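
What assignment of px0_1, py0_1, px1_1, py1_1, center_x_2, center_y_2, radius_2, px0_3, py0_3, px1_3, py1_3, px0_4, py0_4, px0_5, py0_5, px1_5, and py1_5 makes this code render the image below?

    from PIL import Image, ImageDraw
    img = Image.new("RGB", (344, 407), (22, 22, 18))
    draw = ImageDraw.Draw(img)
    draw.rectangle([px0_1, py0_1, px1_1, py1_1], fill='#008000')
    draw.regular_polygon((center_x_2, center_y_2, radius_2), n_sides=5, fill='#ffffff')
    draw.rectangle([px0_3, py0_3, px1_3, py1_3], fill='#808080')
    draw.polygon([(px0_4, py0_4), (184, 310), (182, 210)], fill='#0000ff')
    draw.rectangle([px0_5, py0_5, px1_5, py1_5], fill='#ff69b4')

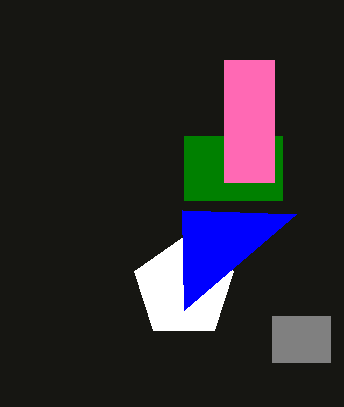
px0_1 = 184; py0_1 = 136; px1_1 = 282; py1_1 = 200; center_x_2 = 184; center_y_2 = 288; radius_2 = 52; px0_3 = 272; py0_3 = 316; px1_3 = 330; py1_3 = 362; px0_4 = 296; py0_4 = 214; px0_5 = 224; py0_5 = 60; px1_5 = 274; py1_5 = 182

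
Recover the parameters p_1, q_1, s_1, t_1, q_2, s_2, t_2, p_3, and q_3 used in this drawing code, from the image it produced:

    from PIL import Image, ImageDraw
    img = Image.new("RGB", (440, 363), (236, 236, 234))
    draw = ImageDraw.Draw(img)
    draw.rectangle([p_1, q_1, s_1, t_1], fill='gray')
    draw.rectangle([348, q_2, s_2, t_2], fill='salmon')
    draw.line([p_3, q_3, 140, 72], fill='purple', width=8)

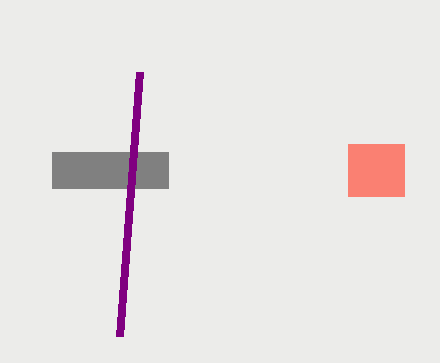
p_1 = 52; q_1 = 152; s_1 = 168; t_1 = 188; q_2 = 144; s_2 = 404; t_2 = 196; p_3 = 120; q_3 = 336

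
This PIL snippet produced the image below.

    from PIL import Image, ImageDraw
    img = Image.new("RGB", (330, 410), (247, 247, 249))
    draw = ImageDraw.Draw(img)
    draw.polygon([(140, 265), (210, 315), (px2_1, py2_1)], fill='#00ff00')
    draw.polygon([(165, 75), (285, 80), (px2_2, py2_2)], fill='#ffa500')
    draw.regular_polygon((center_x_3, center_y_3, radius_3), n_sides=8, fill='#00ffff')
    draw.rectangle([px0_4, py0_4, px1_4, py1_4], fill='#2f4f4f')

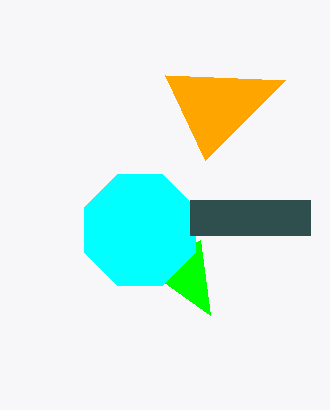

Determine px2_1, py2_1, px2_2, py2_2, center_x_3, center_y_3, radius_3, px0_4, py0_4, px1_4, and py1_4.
px2_1 = 200
py2_1 = 240
px2_2 = 205
py2_2 = 160
center_x_3 = 140
center_y_3 = 230
radius_3 = 60
px0_4 = 190
py0_4 = 200
px1_4 = 310
py1_4 = 235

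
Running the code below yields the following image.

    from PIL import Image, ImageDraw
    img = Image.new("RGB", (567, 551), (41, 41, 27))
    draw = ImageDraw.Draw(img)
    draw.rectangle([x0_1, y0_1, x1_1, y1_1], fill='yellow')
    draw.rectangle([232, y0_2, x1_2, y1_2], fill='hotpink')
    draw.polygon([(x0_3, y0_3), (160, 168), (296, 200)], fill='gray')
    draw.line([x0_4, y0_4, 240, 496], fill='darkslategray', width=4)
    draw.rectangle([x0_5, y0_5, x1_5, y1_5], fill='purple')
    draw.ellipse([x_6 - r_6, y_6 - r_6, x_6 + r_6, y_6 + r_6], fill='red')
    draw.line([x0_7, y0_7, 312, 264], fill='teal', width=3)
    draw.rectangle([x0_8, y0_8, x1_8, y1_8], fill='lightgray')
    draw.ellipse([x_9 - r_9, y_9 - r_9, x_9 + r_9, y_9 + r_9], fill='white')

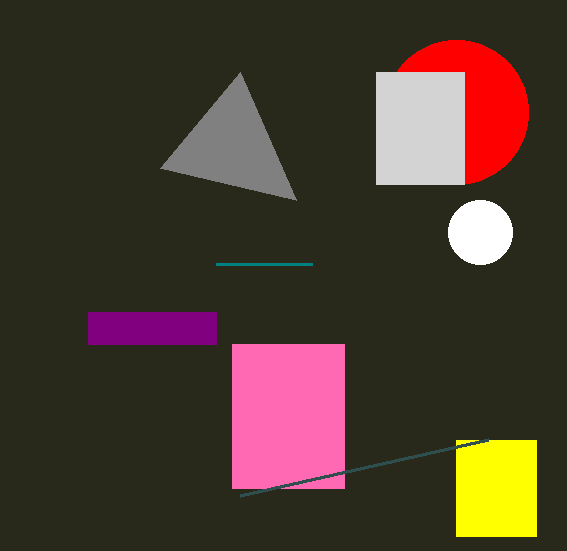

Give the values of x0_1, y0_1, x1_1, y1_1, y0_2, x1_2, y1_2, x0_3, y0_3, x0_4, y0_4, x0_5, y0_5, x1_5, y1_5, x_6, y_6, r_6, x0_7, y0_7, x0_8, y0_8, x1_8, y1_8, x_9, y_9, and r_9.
x0_1 = 456, y0_1 = 440, x1_1 = 536, y1_1 = 536, y0_2 = 344, x1_2 = 344, y1_2 = 488, x0_3 = 240, y0_3 = 72, x0_4 = 488, y0_4 = 440, x0_5 = 88, y0_5 = 312, x1_5 = 216, y1_5 = 344, x_6 = 456, y_6 = 112, r_6 = 72, x0_7 = 216, y0_7 = 264, x0_8 = 376, y0_8 = 72, x1_8 = 464, y1_8 = 184, x_9 = 480, y_9 = 232, r_9 = 32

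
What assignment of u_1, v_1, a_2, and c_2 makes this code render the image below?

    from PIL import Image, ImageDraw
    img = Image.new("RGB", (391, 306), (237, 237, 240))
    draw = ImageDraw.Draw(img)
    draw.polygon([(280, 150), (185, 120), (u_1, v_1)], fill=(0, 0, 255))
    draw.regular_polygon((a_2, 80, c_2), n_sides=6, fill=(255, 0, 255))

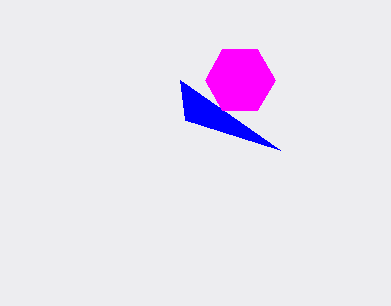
u_1 = 180, v_1 = 80, a_2 = 240, c_2 = 35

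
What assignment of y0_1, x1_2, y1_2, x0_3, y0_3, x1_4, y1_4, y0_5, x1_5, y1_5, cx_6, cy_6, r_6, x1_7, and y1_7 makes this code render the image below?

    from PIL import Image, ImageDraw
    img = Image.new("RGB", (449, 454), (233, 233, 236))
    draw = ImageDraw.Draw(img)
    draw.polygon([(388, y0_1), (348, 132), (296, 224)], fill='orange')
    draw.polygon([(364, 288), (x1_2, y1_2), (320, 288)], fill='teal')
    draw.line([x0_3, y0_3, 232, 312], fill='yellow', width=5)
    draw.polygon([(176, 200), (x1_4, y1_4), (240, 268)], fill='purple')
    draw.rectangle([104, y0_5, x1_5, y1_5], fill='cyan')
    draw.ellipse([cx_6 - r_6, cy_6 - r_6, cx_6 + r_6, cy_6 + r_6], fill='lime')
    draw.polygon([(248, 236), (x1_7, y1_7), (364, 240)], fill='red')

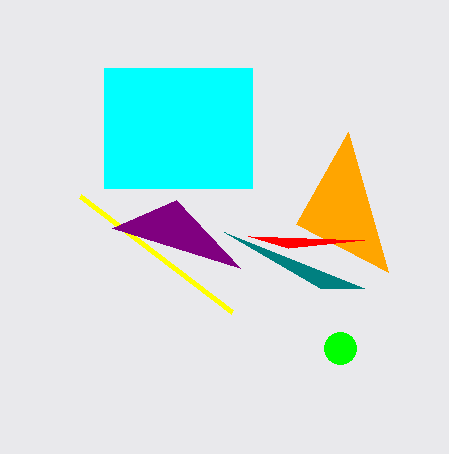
y0_1 = 272; x1_2 = 224; y1_2 = 232; x0_3 = 80; y0_3 = 196; x1_4 = 112; y1_4 = 228; y0_5 = 68; x1_5 = 252; y1_5 = 188; cx_6 = 340; cy_6 = 348; r_6 = 16; x1_7 = 288; y1_7 = 248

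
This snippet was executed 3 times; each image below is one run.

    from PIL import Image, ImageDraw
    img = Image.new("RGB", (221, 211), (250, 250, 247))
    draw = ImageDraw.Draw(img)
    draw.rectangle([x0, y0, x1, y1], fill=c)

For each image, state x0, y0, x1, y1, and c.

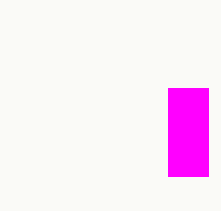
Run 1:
x0 = 168; y0 = 88; x1 = 208; y1 = 176; c = 'magenta'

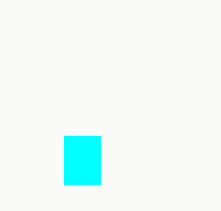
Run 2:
x0 = 64, y0 = 136, x1 = 100, y1 = 184, c = 'cyan'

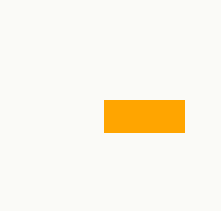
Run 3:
x0 = 104
y0 = 100
x1 = 184
y1 = 132
c = 'orange'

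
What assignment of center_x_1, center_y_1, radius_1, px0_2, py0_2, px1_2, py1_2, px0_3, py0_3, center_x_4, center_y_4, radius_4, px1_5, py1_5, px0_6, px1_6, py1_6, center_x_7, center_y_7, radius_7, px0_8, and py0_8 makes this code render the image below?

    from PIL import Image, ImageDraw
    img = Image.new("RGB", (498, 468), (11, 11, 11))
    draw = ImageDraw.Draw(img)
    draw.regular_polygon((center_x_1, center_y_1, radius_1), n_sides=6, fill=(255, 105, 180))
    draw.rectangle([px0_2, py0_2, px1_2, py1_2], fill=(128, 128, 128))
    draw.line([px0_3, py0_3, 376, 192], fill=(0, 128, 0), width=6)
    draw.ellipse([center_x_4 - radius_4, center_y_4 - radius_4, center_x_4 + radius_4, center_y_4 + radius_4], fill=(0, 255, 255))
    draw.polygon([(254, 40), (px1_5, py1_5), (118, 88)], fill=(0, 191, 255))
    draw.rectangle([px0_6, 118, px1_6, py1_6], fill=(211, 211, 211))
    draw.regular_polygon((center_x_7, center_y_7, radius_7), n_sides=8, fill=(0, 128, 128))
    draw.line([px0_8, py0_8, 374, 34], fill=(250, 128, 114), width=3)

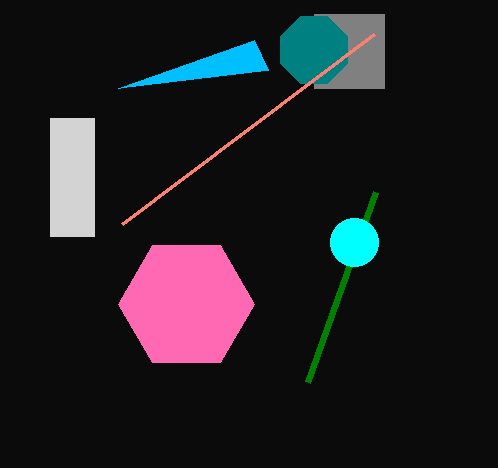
center_x_1 = 186, center_y_1 = 304, radius_1 = 68, px0_2 = 314, py0_2 = 14, px1_2 = 384, py1_2 = 88, px0_3 = 308, py0_3 = 382, center_x_4 = 354, center_y_4 = 242, radius_4 = 24, px1_5 = 268, py1_5 = 70, px0_6 = 50, px1_6 = 94, py1_6 = 236, center_x_7 = 314, center_y_7 = 50, radius_7 = 36, px0_8 = 122, py0_8 = 224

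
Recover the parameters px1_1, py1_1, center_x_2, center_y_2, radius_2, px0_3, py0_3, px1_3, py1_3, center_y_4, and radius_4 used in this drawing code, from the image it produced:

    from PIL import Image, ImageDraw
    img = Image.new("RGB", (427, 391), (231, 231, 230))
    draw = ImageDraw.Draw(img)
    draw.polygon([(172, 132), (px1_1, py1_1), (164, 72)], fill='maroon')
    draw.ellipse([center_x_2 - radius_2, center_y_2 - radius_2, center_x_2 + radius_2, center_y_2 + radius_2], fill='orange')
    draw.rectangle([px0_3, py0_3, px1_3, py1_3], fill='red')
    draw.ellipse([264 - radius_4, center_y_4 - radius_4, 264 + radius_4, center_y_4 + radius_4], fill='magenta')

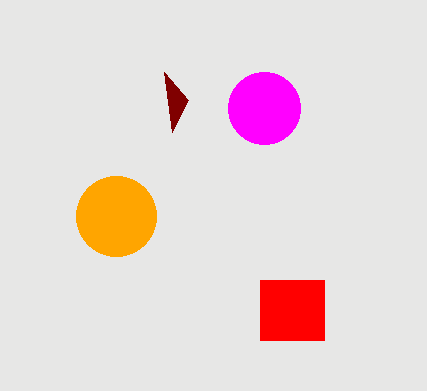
px1_1 = 188; py1_1 = 100; center_x_2 = 116; center_y_2 = 216; radius_2 = 40; px0_3 = 260; py0_3 = 280; px1_3 = 324; py1_3 = 340; center_y_4 = 108; radius_4 = 36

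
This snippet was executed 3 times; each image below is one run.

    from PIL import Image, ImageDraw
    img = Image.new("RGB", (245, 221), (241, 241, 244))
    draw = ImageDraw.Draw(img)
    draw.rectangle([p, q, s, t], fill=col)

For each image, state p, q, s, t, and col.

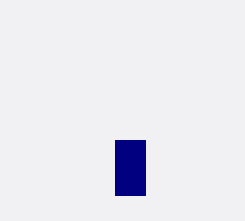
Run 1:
p = 115
q = 140
s = 145
t = 195
col = 'navy'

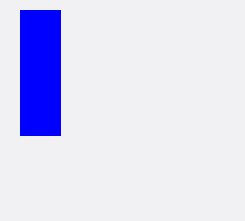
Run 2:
p = 20; q = 10; s = 60; t = 135; col = 'blue'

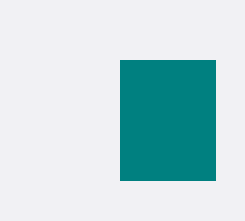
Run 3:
p = 120, q = 60, s = 215, t = 180, col = 'teal'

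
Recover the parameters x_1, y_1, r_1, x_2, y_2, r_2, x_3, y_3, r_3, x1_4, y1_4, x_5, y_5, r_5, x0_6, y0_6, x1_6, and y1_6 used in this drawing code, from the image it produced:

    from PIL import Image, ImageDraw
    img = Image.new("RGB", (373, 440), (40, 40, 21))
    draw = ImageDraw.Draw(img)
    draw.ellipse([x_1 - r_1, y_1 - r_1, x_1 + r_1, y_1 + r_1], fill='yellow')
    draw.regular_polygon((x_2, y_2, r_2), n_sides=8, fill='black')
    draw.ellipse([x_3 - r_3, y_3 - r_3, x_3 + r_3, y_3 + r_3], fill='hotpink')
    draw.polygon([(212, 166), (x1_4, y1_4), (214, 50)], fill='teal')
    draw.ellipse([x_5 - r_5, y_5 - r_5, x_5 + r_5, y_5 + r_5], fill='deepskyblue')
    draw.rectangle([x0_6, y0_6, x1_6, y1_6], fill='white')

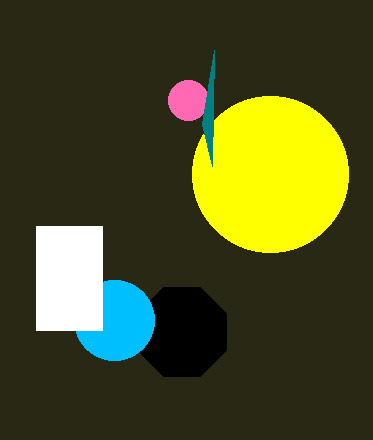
x_1 = 270
y_1 = 174
r_1 = 78
x_2 = 182
y_2 = 332
r_2 = 48
x_3 = 188
y_3 = 100
r_3 = 20
x1_4 = 202
y1_4 = 124
x_5 = 114
y_5 = 320
r_5 = 40
x0_6 = 36
y0_6 = 226
x1_6 = 102
y1_6 = 330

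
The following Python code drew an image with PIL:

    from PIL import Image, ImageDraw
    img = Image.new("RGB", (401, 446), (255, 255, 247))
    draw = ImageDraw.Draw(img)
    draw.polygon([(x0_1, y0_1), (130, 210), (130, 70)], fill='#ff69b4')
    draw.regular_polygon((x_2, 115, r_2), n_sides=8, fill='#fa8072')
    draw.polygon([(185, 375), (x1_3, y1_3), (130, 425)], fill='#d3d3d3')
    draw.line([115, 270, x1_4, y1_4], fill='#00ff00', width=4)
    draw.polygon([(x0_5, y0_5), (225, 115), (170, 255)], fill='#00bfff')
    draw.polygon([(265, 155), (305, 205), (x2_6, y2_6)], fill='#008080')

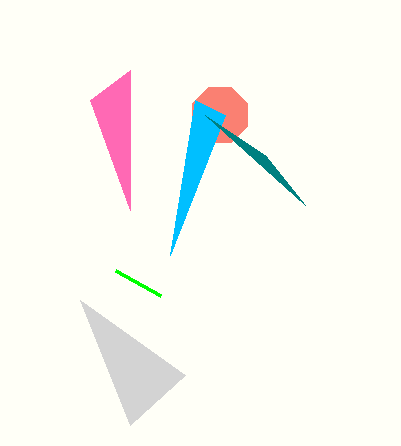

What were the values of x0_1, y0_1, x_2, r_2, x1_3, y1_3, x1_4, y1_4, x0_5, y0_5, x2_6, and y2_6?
x0_1 = 90; y0_1 = 100; x_2 = 220; r_2 = 30; x1_3 = 80; y1_3 = 300; x1_4 = 160; y1_4 = 295; x0_5 = 195; y0_5 = 100; x2_6 = 205; y2_6 = 115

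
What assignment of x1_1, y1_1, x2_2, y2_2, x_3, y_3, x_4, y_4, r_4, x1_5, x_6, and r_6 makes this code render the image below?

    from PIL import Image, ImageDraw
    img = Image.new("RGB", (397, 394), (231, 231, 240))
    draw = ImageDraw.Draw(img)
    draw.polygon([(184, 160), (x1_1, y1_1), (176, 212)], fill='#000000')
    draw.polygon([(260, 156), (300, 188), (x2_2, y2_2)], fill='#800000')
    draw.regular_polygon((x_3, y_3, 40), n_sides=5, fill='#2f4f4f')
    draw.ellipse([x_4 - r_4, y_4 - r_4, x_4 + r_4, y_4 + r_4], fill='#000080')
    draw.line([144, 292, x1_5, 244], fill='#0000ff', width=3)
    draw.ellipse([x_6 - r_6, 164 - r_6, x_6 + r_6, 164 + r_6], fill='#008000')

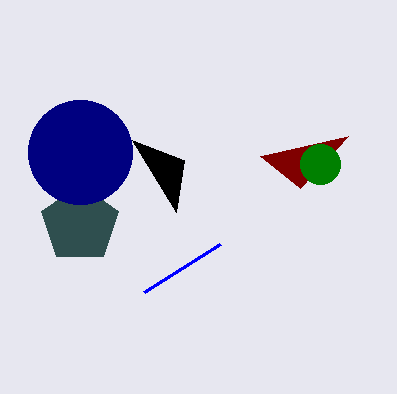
x1_1 = 132; y1_1 = 140; x2_2 = 348; y2_2 = 136; x_3 = 80; y_3 = 224; x_4 = 80; y_4 = 152; r_4 = 52; x1_5 = 220; x_6 = 320; r_6 = 20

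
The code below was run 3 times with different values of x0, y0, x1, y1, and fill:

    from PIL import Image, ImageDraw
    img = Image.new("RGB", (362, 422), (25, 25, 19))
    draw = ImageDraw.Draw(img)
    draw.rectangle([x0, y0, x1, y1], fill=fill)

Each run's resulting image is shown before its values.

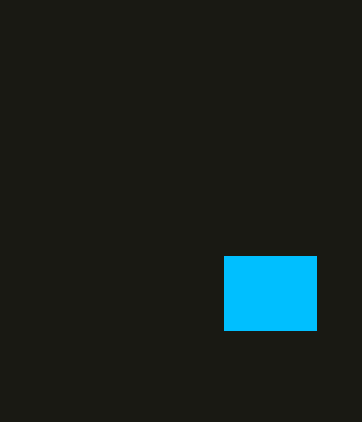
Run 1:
x0 = 224, y0 = 256, x1 = 316, y1 = 330, fill = 'deepskyblue'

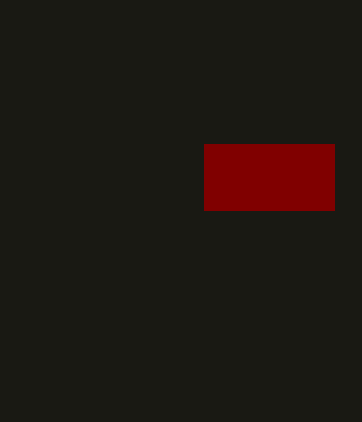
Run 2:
x0 = 204
y0 = 144
x1 = 334
y1 = 210
fill = 'maroon'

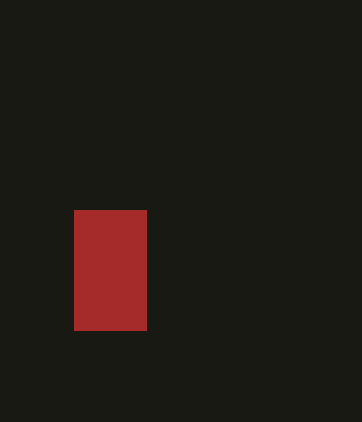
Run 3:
x0 = 74, y0 = 210, x1 = 146, y1 = 330, fill = 'brown'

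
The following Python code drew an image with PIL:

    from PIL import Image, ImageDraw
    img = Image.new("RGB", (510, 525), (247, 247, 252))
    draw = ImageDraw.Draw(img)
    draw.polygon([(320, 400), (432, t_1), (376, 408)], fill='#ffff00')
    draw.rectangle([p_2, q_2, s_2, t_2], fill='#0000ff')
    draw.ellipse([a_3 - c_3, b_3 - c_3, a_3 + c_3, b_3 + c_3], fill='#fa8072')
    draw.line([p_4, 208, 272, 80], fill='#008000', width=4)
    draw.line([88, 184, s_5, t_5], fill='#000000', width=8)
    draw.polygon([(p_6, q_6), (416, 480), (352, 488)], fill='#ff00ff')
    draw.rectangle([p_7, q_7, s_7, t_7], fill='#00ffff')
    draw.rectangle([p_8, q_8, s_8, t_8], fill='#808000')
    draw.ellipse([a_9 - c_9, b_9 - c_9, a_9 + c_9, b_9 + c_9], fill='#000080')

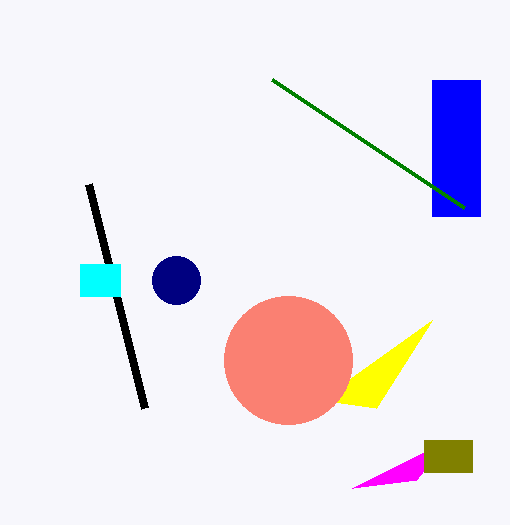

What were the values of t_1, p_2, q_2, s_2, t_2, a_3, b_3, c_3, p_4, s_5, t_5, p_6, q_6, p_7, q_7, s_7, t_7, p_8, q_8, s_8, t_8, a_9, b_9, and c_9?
t_1 = 320; p_2 = 432; q_2 = 80; s_2 = 480; t_2 = 216; a_3 = 288; b_3 = 360; c_3 = 64; p_4 = 464; s_5 = 144; t_5 = 408; p_6 = 448; q_6 = 440; p_7 = 80; q_7 = 264; s_7 = 120; t_7 = 296; p_8 = 424; q_8 = 440; s_8 = 472; t_8 = 472; a_9 = 176; b_9 = 280; c_9 = 24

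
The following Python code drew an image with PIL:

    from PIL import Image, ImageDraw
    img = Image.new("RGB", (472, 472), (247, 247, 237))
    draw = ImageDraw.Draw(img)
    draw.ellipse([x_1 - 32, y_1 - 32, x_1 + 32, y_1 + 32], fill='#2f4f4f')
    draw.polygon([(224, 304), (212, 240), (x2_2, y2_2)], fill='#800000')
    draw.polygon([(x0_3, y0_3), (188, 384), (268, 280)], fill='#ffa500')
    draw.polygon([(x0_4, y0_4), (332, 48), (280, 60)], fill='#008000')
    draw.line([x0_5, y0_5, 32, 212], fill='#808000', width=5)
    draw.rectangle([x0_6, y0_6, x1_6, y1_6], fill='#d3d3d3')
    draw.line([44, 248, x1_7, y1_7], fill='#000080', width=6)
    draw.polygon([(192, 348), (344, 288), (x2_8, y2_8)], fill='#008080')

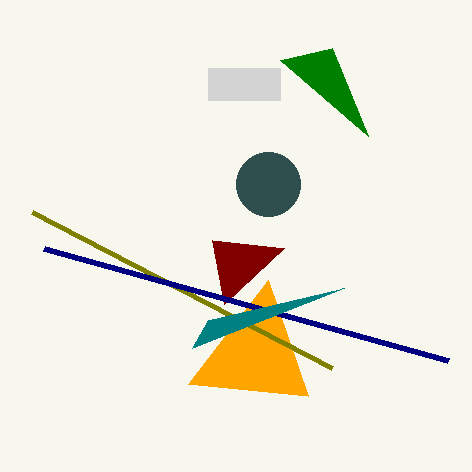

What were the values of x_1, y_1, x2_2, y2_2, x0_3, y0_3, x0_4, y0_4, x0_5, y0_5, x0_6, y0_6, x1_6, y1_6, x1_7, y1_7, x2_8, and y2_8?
x_1 = 268
y_1 = 184
x2_2 = 284
y2_2 = 248
x0_3 = 308
y0_3 = 396
x0_4 = 368
y0_4 = 136
x0_5 = 332
y0_5 = 368
x0_6 = 208
y0_6 = 68
x1_6 = 280
y1_6 = 100
x1_7 = 448
y1_7 = 360
x2_8 = 208
y2_8 = 320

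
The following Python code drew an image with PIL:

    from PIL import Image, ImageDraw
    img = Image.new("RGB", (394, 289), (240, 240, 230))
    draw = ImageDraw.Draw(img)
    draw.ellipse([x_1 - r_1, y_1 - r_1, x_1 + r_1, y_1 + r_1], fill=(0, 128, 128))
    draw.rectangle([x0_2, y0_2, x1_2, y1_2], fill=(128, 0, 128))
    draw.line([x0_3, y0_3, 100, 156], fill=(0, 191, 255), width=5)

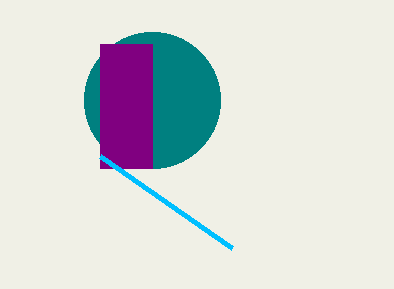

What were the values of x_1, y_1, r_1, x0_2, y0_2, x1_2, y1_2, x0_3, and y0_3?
x_1 = 152
y_1 = 100
r_1 = 68
x0_2 = 100
y0_2 = 44
x1_2 = 152
y1_2 = 168
x0_3 = 232
y0_3 = 248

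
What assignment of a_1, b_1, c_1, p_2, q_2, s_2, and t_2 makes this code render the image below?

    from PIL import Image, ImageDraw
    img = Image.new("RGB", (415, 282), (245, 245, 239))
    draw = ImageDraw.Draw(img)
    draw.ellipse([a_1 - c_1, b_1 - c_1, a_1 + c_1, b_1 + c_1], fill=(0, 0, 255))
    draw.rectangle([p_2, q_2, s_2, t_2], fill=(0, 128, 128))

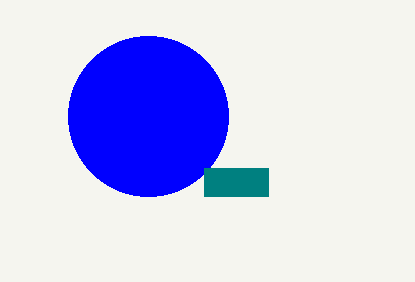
a_1 = 148; b_1 = 116; c_1 = 80; p_2 = 204; q_2 = 168; s_2 = 268; t_2 = 196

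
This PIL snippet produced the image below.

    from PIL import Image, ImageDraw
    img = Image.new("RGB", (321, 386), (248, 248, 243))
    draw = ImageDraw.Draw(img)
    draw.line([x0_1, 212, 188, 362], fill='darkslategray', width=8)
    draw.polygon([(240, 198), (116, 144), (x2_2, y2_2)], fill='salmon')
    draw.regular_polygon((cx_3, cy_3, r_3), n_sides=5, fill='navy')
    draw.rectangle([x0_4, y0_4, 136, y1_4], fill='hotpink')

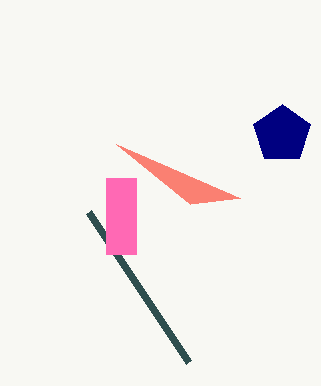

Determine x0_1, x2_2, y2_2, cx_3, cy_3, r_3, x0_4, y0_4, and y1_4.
x0_1 = 88; x2_2 = 190; y2_2 = 204; cx_3 = 282; cy_3 = 134; r_3 = 30; x0_4 = 106; y0_4 = 178; y1_4 = 254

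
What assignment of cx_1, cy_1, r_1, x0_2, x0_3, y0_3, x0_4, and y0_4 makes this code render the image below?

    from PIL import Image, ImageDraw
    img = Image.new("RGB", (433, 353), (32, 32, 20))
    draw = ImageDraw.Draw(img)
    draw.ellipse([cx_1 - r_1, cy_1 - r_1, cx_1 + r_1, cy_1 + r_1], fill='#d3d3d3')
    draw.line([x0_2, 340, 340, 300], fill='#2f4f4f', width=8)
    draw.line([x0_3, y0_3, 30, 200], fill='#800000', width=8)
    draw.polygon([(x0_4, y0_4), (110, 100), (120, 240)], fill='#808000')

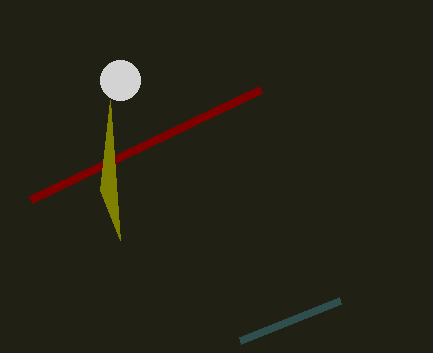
cx_1 = 120, cy_1 = 80, r_1 = 20, x0_2 = 240, x0_3 = 260, y0_3 = 90, x0_4 = 100, y0_4 = 190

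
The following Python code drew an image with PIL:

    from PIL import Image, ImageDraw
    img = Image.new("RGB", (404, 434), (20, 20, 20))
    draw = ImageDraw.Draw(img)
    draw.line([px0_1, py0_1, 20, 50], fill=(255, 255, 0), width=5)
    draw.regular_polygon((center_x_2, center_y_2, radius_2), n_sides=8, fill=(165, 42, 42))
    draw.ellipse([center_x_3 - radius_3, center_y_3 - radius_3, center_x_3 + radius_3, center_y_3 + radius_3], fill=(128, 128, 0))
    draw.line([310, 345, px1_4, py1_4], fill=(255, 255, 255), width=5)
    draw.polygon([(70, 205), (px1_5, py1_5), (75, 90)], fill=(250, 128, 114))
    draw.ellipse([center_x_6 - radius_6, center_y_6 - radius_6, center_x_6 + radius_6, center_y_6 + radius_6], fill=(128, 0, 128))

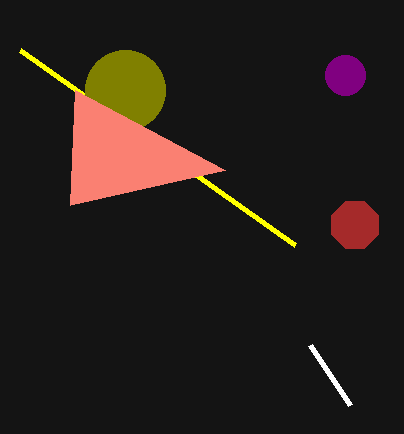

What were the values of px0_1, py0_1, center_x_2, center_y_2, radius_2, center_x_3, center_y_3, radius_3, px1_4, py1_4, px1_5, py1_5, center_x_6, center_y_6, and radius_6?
px0_1 = 295
py0_1 = 245
center_x_2 = 355
center_y_2 = 225
radius_2 = 25
center_x_3 = 125
center_y_3 = 90
radius_3 = 40
px1_4 = 350
py1_4 = 405
px1_5 = 225
py1_5 = 170
center_x_6 = 345
center_y_6 = 75
radius_6 = 20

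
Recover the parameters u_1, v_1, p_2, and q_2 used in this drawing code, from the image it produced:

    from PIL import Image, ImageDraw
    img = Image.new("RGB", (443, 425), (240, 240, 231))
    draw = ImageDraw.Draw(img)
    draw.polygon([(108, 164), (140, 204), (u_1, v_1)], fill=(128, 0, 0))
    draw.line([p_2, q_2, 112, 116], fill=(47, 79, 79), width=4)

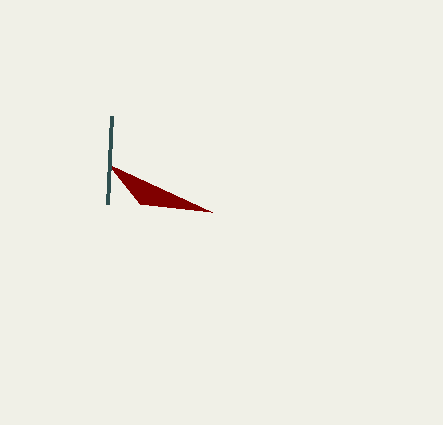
u_1 = 212, v_1 = 212, p_2 = 108, q_2 = 204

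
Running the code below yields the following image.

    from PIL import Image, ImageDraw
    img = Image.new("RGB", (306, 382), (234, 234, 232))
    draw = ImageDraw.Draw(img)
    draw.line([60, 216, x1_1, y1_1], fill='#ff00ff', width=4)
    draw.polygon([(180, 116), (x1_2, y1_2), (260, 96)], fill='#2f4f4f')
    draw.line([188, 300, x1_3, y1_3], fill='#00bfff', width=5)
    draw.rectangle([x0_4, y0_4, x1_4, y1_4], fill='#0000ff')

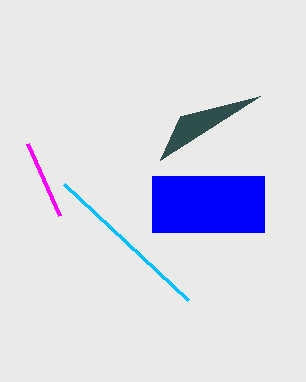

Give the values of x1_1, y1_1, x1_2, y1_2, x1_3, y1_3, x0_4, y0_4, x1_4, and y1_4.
x1_1 = 28
y1_1 = 144
x1_2 = 160
y1_2 = 160
x1_3 = 64
y1_3 = 184
x0_4 = 152
y0_4 = 176
x1_4 = 264
y1_4 = 232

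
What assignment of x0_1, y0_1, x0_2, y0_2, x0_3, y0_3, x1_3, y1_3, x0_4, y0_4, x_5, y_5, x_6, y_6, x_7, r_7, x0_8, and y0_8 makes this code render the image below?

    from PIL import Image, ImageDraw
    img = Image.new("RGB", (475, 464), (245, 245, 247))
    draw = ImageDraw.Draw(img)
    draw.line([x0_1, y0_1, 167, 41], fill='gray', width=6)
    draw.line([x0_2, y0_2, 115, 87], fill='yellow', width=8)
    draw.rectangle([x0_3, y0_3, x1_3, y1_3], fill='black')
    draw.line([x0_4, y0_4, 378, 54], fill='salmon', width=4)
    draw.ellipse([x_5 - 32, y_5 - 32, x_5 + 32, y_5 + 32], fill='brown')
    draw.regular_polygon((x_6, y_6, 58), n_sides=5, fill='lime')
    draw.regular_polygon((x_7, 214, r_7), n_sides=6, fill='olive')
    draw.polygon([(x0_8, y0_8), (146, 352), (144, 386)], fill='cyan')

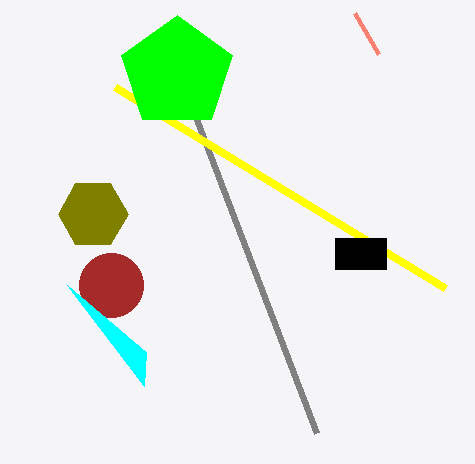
x0_1 = 317, y0_1 = 433, x0_2 = 445, y0_2 = 288, x0_3 = 335, y0_3 = 238, x1_3 = 386, y1_3 = 269, x0_4 = 354, y0_4 = 13, x_5 = 111, y_5 = 285, x_6 = 177, y_6 = 73, x_7 = 93, r_7 = 35, x0_8 = 67, y0_8 = 285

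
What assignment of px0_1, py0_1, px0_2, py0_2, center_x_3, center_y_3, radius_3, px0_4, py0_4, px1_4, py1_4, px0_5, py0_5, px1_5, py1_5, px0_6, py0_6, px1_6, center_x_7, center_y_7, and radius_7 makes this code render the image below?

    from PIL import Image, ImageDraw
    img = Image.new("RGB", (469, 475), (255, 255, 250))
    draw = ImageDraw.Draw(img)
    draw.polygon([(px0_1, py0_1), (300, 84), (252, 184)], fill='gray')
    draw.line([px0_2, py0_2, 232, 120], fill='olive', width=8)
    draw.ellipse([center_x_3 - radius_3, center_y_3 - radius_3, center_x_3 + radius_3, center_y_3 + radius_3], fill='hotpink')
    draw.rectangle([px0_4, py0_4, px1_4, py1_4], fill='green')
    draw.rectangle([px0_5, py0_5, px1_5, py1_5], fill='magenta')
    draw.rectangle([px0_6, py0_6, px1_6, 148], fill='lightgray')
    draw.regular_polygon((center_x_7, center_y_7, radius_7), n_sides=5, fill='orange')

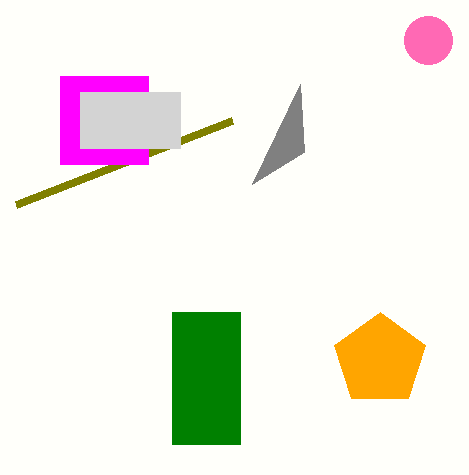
px0_1 = 304; py0_1 = 152; px0_2 = 16; py0_2 = 204; center_x_3 = 428; center_y_3 = 40; radius_3 = 24; px0_4 = 172; py0_4 = 312; px1_4 = 240; py1_4 = 444; px0_5 = 60; py0_5 = 76; px1_5 = 148; py1_5 = 164; px0_6 = 80; py0_6 = 92; px1_6 = 180; center_x_7 = 380; center_y_7 = 360; radius_7 = 48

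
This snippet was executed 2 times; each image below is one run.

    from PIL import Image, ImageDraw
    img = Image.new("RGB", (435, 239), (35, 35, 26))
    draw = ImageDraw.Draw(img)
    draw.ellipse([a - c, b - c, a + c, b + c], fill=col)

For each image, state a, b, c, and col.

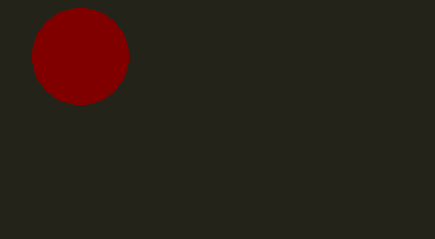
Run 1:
a = 80; b = 56; c = 48; col = 'maroon'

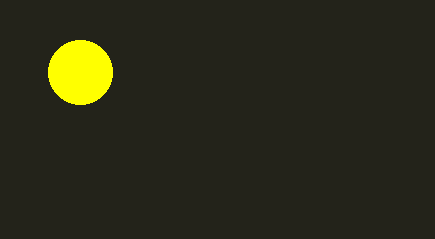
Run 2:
a = 80
b = 72
c = 32
col = 'yellow'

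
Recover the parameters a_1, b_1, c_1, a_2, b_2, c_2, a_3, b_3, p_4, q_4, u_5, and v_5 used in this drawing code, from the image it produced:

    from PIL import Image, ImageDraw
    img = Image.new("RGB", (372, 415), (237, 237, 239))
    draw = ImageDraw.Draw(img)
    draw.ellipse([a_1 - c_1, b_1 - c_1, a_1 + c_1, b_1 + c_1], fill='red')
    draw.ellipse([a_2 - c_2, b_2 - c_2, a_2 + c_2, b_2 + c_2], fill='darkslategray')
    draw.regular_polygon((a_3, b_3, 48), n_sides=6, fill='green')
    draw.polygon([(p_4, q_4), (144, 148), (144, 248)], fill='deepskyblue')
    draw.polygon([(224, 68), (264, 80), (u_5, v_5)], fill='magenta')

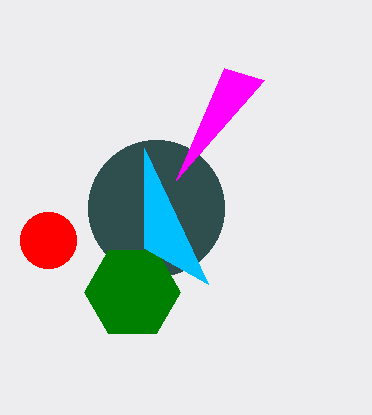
a_1 = 48, b_1 = 240, c_1 = 28, a_2 = 156, b_2 = 208, c_2 = 68, a_3 = 132, b_3 = 292, p_4 = 208, q_4 = 284, u_5 = 176, v_5 = 180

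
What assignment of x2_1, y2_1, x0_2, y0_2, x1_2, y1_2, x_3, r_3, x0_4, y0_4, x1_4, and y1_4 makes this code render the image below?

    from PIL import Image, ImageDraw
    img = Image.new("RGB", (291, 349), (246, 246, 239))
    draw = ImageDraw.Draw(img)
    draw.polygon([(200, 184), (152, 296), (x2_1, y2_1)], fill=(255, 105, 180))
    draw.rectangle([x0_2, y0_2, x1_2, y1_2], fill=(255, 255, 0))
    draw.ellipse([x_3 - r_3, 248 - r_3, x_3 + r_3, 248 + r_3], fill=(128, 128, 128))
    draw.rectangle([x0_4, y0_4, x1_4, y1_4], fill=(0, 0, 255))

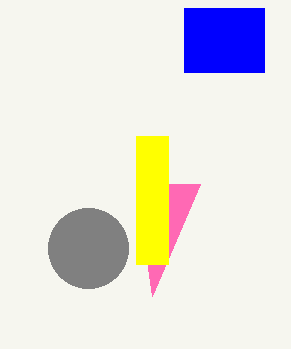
x2_1 = 136, y2_1 = 184, x0_2 = 136, y0_2 = 136, x1_2 = 168, y1_2 = 264, x_3 = 88, r_3 = 40, x0_4 = 184, y0_4 = 8, x1_4 = 264, y1_4 = 72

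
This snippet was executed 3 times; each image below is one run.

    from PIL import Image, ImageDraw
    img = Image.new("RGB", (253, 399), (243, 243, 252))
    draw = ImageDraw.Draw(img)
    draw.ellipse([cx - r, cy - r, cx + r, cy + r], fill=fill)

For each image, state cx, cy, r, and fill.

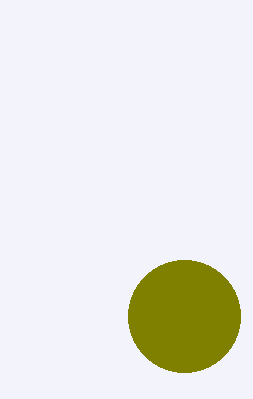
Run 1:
cx = 184
cy = 316
r = 56
fill = 'olive'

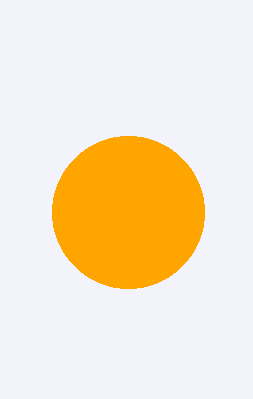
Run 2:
cx = 128
cy = 212
r = 76
fill = 'orange'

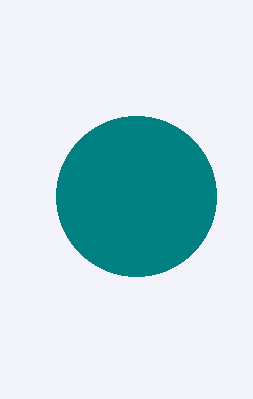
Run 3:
cx = 136
cy = 196
r = 80
fill = 'teal'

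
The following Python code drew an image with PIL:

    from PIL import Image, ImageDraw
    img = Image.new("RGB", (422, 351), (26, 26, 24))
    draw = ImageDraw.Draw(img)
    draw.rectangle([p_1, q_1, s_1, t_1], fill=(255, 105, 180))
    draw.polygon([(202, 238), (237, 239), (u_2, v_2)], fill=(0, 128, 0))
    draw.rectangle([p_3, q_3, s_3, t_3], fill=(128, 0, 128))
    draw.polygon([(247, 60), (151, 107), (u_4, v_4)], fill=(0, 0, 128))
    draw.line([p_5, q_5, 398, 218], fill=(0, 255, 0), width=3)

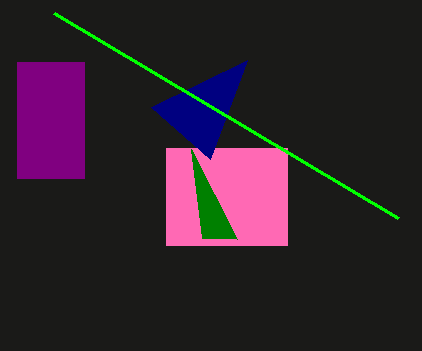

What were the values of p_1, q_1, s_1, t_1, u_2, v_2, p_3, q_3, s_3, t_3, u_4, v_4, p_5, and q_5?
p_1 = 166, q_1 = 148, s_1 = 287, t_1 = 245, u_2 = 191, v_2 = 149, p_3 = 17, q_3 = 62, s_3 = 84, t_3 = 178, u_4 = 210, v_4 = 159, p_5 = 54, q_5 = 13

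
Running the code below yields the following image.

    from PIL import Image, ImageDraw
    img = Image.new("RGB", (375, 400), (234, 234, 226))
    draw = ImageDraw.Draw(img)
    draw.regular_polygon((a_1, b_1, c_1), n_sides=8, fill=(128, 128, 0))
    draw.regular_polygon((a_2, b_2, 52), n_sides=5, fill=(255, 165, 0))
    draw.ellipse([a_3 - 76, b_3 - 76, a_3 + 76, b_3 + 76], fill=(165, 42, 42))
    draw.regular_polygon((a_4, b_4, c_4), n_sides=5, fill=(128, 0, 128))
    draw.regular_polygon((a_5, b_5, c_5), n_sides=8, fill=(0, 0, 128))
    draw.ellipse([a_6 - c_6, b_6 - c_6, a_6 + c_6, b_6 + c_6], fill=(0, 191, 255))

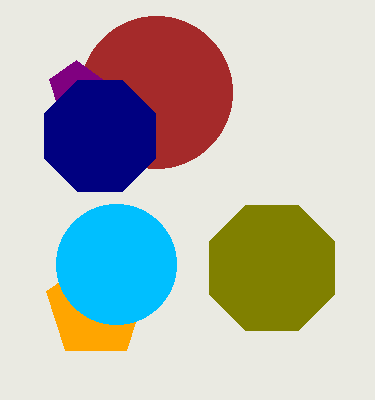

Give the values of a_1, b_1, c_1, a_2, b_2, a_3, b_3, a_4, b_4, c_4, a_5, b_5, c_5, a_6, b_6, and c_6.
a_1 = 272; b_1 = 268; c_1 = 68; a_2 = 96; b_2 = 308; a_3 = 156; b_3 = 92; a_4 = 76; b_4 = 88; c_4 = 28; a_5 = 100; b_5 = 136; c_5 = 60; a_6 = 116; b_6 = 264; c_6 = 60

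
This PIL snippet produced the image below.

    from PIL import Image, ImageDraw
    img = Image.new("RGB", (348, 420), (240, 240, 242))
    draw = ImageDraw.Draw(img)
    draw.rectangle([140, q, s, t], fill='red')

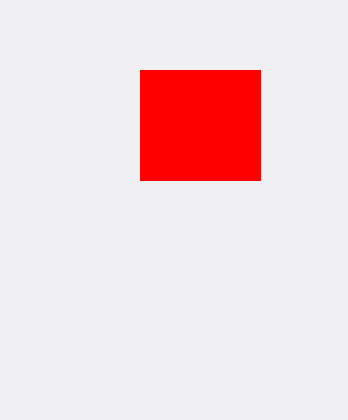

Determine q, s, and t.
q = 70, s = 260, t = 180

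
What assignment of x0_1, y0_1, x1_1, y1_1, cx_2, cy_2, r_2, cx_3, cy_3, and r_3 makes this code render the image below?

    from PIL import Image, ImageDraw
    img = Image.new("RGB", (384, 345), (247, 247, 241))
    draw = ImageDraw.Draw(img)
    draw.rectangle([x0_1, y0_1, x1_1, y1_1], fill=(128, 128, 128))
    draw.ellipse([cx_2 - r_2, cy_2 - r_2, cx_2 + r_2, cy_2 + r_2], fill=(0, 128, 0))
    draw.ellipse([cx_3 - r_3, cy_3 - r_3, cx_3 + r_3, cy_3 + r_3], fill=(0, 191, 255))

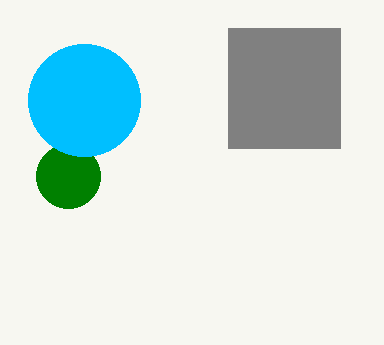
x0_1 = 228
y0_1 = 28
x1_1 = 340
y1_1 = 148
cx_2 = 68
cy_2 = 176
r_2 = 32
cx_3 = 84
cy_3 = 100
r_3 = 56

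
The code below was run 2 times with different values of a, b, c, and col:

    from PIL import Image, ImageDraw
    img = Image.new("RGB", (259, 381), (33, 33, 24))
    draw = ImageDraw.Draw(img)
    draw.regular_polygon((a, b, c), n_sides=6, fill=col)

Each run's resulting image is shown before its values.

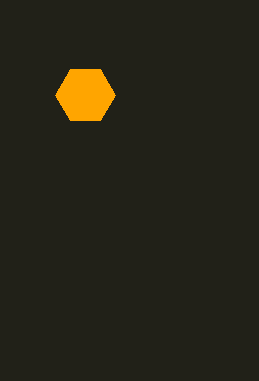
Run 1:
a = 85, b = 95, c = 30, col = 'orange'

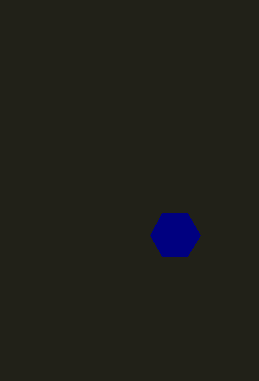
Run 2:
a = 175, b = 235, c = 25, col = 'navy'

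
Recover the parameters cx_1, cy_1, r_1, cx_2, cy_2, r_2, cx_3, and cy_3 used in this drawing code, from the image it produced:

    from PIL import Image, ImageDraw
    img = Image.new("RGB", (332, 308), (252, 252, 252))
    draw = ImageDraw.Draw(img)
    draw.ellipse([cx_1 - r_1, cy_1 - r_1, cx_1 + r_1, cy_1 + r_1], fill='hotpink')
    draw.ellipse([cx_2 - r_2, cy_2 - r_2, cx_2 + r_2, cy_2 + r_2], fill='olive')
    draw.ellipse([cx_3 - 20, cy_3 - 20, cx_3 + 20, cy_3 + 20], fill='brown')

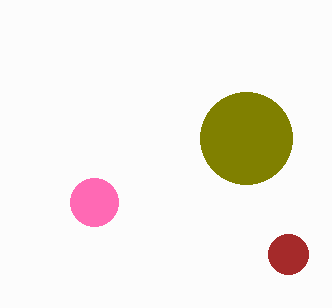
cx_1 = 94
cy_1 = 202
r_1 = 24
cx_2 = 246
cy_2 = 138
r_2 = 46
cx_3 = 288
cy_3 = 254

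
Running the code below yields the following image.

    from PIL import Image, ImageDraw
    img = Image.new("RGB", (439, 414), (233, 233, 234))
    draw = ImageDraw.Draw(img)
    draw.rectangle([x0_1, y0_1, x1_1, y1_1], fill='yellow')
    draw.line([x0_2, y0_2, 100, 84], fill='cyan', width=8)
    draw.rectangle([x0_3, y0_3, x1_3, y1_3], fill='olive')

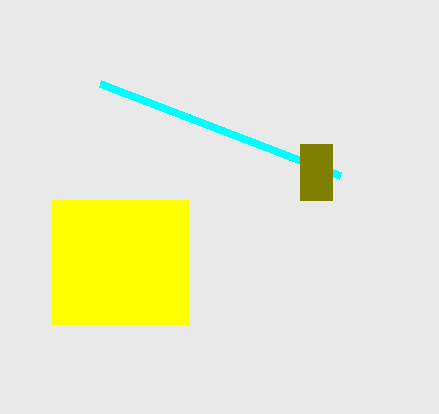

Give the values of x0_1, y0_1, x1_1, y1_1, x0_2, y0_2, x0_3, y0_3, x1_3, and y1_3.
x0_1 = 52; y0_1 = 200; x1_1 = 188; y1_1 = 324; x0_2 = 340; y0_2 = 176; x0_3 = 300; y0_3 = 144; x1_3 = 332; y1_3 = 200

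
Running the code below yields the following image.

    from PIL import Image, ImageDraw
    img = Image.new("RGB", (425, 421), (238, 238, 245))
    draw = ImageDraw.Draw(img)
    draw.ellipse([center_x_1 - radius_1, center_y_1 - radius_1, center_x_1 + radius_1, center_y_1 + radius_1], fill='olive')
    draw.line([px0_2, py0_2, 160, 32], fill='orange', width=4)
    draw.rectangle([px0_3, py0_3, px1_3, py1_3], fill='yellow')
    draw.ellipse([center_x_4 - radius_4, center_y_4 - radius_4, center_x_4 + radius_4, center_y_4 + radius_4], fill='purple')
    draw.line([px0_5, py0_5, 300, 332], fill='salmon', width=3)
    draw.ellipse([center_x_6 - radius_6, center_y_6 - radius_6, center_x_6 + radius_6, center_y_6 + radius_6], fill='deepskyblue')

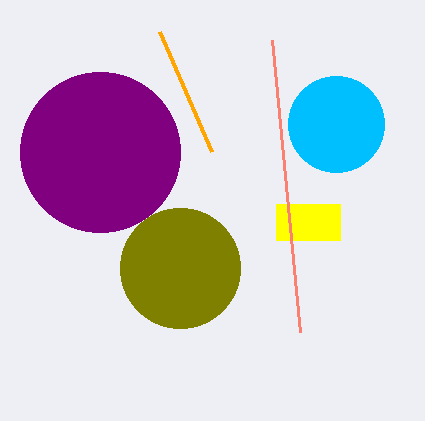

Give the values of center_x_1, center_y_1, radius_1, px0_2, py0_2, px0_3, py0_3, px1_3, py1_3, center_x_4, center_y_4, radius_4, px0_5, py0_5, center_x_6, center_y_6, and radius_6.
center_x_1 = 180, center_y_1 = 268, radius_1 = 60, px0_2 = 212, py0_2 = 152, px0_3 = 276, py0_3 = 204, px1_3 = 340, py1_3 = 240, center_x_4 = 100, center_y_4 = 152, radius_4 = 80, px0_5 = 272, py0_5 = 40, center_x_6 = 336, center_y_6 = 124, radius_6 = 48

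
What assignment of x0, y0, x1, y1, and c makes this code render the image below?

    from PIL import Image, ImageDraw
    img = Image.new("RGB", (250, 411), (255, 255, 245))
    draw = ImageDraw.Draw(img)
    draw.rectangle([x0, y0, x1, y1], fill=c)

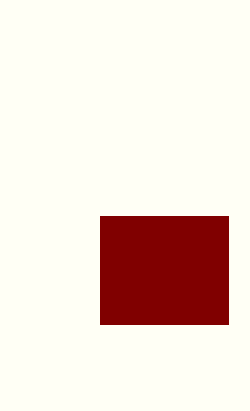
x0 = 100
y0 = 216
x1 = 228
y1 = 324
c = 'maroon'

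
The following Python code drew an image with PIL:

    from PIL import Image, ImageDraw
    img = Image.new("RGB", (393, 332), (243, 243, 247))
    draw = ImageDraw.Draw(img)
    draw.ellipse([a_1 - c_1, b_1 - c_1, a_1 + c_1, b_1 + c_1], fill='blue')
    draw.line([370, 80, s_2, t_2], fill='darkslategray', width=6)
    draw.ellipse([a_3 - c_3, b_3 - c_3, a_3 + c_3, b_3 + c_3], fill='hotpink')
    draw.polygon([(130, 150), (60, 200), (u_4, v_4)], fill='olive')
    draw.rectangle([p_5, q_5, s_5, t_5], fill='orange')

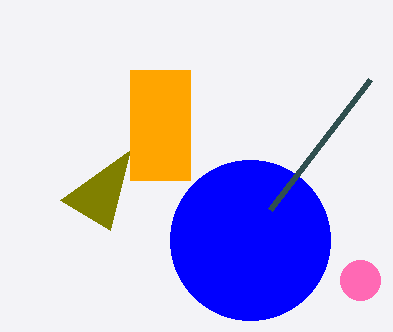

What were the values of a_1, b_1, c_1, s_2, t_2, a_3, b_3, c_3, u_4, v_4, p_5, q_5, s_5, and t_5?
a_1 = 250, b_1 = 240, c_1 = 80, s_2 = 270, t_2 = 210, a_3 = 360, b_3 = 280, c_3 = 20, u_4 = 110, v_4 = 230, p_5 = 130, q_5 = 70, s_5 = 190, t_5 = 180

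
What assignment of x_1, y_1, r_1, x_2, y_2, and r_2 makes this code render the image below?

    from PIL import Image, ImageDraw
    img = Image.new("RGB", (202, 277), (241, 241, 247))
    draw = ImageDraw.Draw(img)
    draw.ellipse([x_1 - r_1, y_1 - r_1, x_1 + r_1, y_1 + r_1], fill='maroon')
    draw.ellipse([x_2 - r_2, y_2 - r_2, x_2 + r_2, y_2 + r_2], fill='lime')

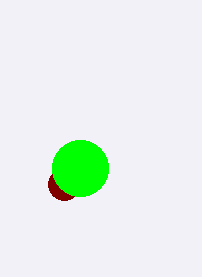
x_1 = 64, y_1 = 184, r_1 = 16, x_2 = 80, y_2 = 168, r_2 = 28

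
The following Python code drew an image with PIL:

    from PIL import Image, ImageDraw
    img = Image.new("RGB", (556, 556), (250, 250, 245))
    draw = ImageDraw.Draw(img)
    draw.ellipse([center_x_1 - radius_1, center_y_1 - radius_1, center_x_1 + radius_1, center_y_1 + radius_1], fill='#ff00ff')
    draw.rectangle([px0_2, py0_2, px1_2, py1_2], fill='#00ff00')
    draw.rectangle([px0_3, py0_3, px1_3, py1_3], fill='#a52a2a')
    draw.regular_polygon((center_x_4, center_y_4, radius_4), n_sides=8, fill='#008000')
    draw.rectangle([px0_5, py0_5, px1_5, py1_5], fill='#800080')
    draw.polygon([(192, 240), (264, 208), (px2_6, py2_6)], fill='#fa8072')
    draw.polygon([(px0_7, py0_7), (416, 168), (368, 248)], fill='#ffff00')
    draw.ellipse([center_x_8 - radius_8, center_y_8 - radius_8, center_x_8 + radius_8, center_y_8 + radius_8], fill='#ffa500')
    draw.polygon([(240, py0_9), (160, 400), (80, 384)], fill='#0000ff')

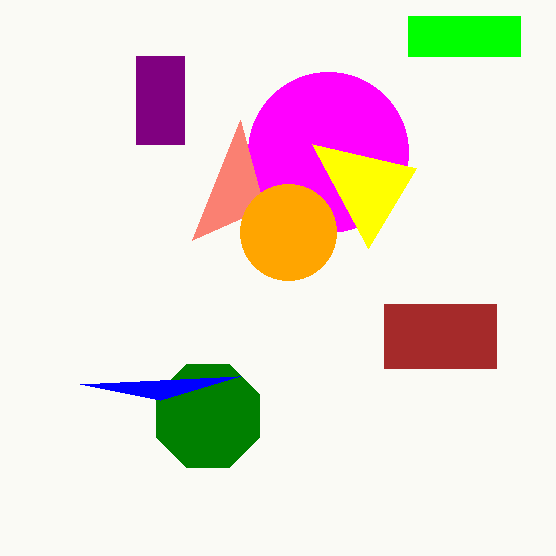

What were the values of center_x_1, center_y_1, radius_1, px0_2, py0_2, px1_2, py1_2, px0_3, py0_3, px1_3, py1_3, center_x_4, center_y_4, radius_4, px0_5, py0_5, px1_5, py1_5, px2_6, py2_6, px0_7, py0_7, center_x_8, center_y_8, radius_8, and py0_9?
center_x_1 = 328
center_y_1 = 152
radius_1 = 80
px0_2 = 408
py0_2 = 16
px1_2 = 520
py1_2 = 56
px0_3 = 384
py0_3 = 304
px1_3 = 496
py1_3 = 368
center_x_4 = 208
center_y_4 = 416
radius_4 = 56
px0_5 = 136
py0_5 = 56
px1_5 = 184
py1_5 = 144
px2_6 = 240
py2_6 = 120
px0_7 = 312
py0_7 = 144
center_x_8 = 288
center_y_8 = 232
radius_8 = 48
py0_9 = 376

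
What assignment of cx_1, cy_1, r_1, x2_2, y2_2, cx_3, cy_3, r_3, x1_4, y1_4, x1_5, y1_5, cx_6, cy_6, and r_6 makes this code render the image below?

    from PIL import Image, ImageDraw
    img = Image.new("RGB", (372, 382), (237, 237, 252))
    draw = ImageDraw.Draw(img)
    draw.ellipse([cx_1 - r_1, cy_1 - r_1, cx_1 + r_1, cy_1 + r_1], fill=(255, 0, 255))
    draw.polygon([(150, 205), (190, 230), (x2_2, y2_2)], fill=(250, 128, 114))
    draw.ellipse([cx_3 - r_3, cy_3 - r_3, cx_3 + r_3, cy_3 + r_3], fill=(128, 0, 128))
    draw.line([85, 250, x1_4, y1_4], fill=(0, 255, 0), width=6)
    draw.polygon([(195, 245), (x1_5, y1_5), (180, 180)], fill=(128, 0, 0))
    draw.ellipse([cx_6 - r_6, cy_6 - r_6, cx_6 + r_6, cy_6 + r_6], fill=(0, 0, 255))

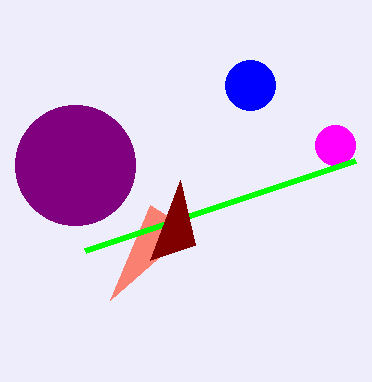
cx_1 = 335; cy_1 = 145; r_1 = 20; x2_2 = 110; y2_2 = 300; cx_3 = 75; cy_3 = 165; r_3 = 60; x1_4 = 355; y1_4 = 160; x1_5 = 150; y1_5 = 260; cx_6 = 250; cy_6 = 85; r_6 = 25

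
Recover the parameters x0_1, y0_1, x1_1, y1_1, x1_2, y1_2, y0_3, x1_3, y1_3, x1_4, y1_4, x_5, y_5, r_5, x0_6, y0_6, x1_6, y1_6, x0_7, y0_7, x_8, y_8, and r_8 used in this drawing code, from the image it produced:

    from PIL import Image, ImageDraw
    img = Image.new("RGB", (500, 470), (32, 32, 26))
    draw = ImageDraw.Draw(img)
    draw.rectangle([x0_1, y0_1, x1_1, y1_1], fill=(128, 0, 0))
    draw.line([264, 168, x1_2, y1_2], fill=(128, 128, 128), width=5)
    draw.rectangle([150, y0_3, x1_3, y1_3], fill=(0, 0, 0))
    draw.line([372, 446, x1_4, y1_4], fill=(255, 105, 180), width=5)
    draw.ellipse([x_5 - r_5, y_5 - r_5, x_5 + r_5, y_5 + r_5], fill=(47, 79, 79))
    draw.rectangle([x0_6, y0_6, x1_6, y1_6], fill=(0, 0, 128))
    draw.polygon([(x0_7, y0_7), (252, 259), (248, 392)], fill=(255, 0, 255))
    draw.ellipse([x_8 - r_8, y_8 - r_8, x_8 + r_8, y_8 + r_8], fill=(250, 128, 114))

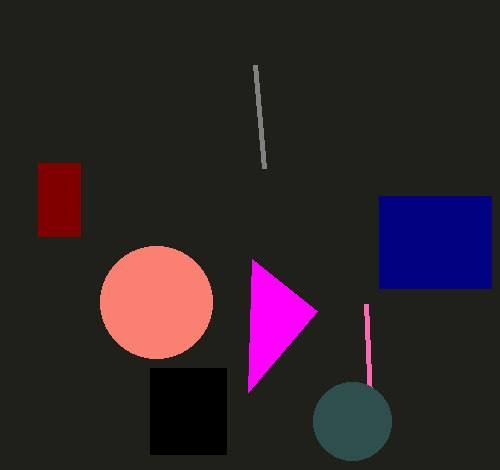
x0_1 = 38; y0_1 = 163; x1_1 = 80; y1_1 = 236; x1_2 = 255; y1_2 = 65; y0_3 = 368; x1_3 = 226; y1_3 = 454; x1_4 = 366; y1_4 = 304; x_5 = 352; y_5 = 421; r_5 = 39; x0_6 = 379; y0_6 = 196; x1_6 = 491; y1_6 = 288; x0_7 = 317; y0_7 = 311; x_8 = 156; y_8 = 302; r_8 = 56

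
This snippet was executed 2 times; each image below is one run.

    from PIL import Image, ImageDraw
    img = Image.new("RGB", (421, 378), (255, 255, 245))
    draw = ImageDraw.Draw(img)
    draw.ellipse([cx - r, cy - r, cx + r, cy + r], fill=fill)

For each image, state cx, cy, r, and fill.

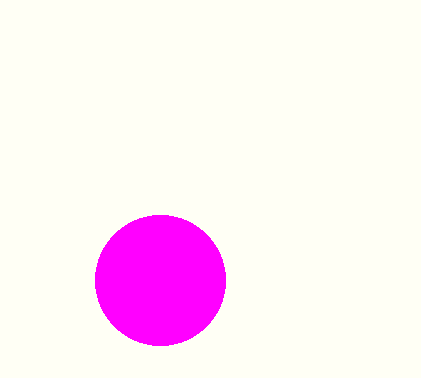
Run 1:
cx = 160, cy = 280, r = 65, fill = 'magenta'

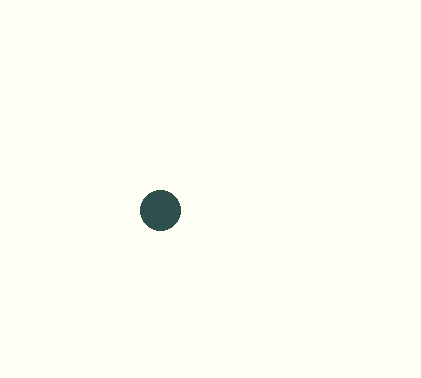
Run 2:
cx = 160; cy = 210; r = 20; fill = 'darkslategray'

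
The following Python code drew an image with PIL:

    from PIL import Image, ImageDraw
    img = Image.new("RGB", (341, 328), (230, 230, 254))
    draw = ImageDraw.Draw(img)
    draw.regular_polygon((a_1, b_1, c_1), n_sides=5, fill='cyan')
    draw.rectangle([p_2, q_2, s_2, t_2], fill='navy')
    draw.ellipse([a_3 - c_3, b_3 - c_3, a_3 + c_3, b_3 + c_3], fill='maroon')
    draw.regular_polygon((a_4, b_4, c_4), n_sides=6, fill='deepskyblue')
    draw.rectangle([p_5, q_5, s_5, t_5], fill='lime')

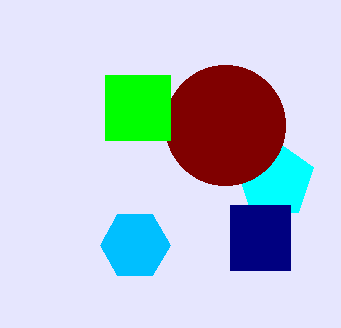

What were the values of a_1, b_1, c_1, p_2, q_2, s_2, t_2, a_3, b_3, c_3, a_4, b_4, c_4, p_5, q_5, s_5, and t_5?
a_1 = 275; b_1 = 180; c_1 = 40; p_2 = 230; q_2 = 205; s_2 = 290; t_2 = 270; a_3 = 225; b_3 = 125; c_3 = 60; a_4 = 135; b_4 = 245; c_4 = 35; p_5 = 105; q_5 = 75; s_5 = 170; t_5 = 140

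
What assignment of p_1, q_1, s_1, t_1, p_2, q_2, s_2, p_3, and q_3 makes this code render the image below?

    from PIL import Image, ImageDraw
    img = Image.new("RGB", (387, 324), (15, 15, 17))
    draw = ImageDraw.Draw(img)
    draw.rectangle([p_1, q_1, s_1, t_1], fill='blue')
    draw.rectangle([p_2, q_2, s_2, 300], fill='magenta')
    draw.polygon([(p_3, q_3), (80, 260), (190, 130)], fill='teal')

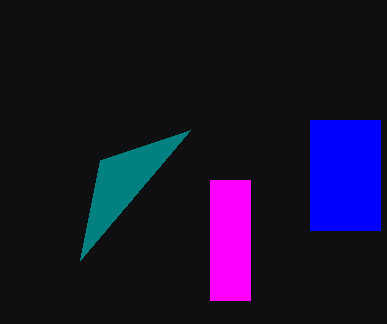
p_1 = 310, q_1 = 120, s_1 = 380, t_1 = 230, p_2 = 210, q_2 = 180, s_2 = 250, p_3 = 100, q_3 = 160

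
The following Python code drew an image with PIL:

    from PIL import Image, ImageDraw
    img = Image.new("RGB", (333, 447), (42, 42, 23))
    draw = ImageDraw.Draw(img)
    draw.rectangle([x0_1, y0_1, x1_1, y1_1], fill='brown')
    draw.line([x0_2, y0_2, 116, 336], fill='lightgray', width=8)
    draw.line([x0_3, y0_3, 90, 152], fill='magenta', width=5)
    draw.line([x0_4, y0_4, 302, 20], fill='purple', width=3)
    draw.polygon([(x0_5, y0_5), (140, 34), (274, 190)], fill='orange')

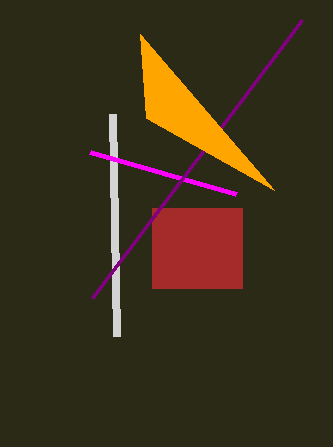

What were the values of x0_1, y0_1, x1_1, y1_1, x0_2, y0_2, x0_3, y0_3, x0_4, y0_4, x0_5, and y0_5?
x0_1 = 152, y0_1 = 208, x1_1 = 242, y1_1 = 288, x0_2 = 112, y0_2 = 114, x0_3 = 236, y0_3 = 194, x0_4 = 92, y0_4 = 298, x0_5 = 146, y0_5 = 118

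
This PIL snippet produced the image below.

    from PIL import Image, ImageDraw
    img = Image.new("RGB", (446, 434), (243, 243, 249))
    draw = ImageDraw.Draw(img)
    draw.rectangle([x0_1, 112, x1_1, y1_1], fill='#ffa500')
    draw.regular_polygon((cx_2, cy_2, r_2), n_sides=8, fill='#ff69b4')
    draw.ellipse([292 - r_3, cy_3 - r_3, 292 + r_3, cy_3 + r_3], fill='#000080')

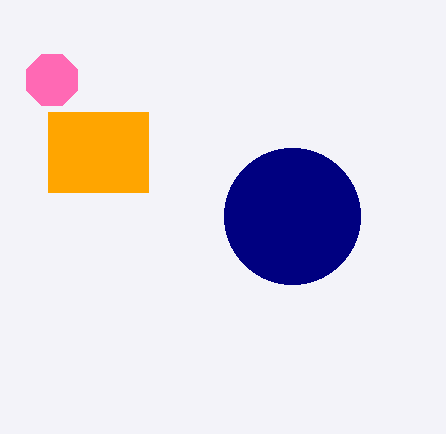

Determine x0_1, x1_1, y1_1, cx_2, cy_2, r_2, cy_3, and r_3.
x0_1 = 48, x1_1 = 148, y1_1 = 192, cx_2 = 52, cy_2 = 80, r_2 = 28, cy_3 = 216, r_3 = 68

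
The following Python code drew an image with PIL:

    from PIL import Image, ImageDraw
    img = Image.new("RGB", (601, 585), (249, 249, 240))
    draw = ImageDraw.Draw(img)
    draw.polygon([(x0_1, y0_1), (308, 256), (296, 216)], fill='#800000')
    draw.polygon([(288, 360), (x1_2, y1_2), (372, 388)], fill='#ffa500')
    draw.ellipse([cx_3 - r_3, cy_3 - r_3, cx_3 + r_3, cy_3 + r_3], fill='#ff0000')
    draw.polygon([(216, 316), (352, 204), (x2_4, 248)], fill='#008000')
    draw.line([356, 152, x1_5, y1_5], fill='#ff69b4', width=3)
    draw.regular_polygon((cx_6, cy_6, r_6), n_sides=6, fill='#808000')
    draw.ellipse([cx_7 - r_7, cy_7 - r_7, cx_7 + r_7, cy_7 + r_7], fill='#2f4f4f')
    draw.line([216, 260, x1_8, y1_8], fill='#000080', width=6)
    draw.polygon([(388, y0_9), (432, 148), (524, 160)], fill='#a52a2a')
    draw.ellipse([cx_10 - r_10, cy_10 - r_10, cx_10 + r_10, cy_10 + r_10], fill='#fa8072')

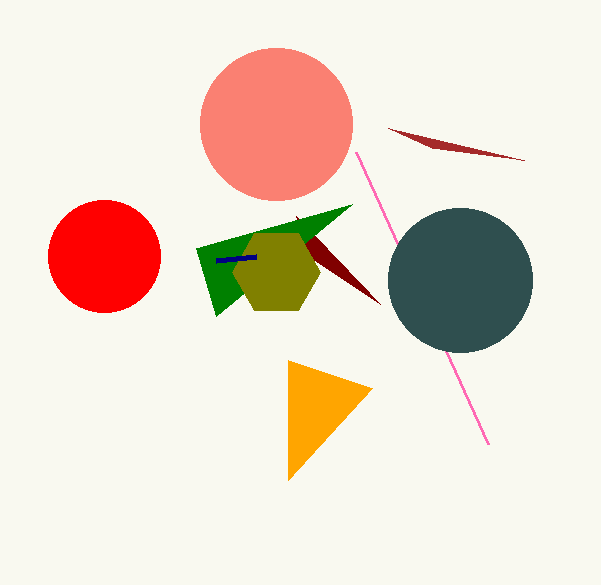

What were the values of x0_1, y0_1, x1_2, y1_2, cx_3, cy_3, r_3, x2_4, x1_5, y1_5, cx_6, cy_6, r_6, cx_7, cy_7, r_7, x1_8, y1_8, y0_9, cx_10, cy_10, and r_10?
x0_1 = 380, y0_1 = 304, x1_2 = 288, y1_2 = 480, cx_3 = 104, cy_3 = 256, r_3 = 56, x2_4 = 196, x1_5 = 488, y1_5 = 444, cx_6 = 276, cy_6 = 272, r_6 = 44, cx_7 = 460, cy_7 = 280, r_7 = 72, x1_8 = 256, y1_8 = 256, y0_9 = 128, cx_10 = 276, cy_10 = 124, r_10 = 76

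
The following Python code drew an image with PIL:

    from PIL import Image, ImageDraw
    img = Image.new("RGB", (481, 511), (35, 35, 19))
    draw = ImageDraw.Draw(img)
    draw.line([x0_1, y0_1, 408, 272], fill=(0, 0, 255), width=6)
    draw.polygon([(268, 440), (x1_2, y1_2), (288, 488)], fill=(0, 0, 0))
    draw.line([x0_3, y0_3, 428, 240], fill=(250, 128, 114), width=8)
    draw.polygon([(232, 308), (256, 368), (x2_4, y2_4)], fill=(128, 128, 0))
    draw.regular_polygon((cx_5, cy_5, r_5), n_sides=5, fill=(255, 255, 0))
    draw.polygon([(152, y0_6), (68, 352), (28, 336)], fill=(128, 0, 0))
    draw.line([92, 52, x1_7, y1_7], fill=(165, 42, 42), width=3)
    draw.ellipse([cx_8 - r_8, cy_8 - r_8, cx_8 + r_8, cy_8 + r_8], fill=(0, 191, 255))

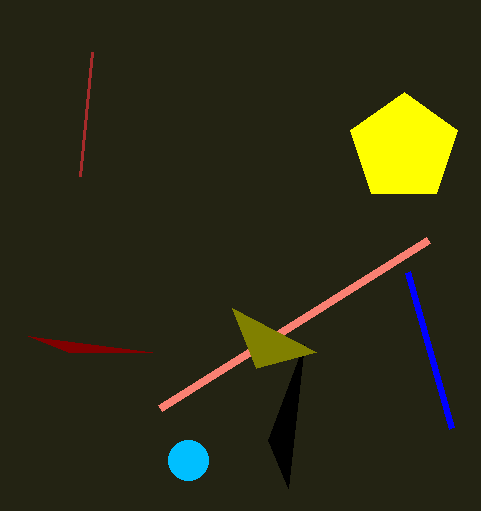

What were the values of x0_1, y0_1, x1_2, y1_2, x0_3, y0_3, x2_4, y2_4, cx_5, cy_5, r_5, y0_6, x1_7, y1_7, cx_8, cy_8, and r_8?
x0_1 = 452
y0_1 = 428
x1_2 = 304
y1_2 = 344
x0_3 = 160
y0_3 = 408
x2_4 = 316
y2_4 = 352
cx_5 = 404
cy_5 = 148
r_5 = 56
y0_6 = 352
x1_7 = 80
y1_7 = 176
cx_8 = 188
cy_8 = 460
r_8 = 20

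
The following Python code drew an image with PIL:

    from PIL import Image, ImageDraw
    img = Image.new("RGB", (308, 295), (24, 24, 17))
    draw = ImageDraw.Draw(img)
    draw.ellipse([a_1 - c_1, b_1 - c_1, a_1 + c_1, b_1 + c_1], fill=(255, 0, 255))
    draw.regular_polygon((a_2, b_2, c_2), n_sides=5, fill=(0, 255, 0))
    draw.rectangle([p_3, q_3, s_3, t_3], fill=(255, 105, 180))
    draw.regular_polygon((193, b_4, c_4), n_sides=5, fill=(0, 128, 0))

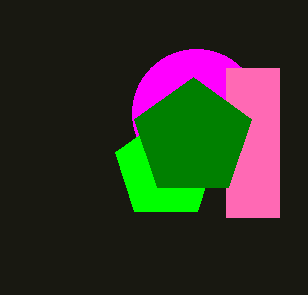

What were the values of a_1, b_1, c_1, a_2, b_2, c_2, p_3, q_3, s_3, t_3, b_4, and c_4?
a_1 = 196, b_1 = 113, c_1 = 64, a_2 = 166, b_2 = 169, c_2 = 53, p_3 = 226, q_3 = 68, s_3 = 279, t_3 = 217, b_4 = 138, c_4 = 61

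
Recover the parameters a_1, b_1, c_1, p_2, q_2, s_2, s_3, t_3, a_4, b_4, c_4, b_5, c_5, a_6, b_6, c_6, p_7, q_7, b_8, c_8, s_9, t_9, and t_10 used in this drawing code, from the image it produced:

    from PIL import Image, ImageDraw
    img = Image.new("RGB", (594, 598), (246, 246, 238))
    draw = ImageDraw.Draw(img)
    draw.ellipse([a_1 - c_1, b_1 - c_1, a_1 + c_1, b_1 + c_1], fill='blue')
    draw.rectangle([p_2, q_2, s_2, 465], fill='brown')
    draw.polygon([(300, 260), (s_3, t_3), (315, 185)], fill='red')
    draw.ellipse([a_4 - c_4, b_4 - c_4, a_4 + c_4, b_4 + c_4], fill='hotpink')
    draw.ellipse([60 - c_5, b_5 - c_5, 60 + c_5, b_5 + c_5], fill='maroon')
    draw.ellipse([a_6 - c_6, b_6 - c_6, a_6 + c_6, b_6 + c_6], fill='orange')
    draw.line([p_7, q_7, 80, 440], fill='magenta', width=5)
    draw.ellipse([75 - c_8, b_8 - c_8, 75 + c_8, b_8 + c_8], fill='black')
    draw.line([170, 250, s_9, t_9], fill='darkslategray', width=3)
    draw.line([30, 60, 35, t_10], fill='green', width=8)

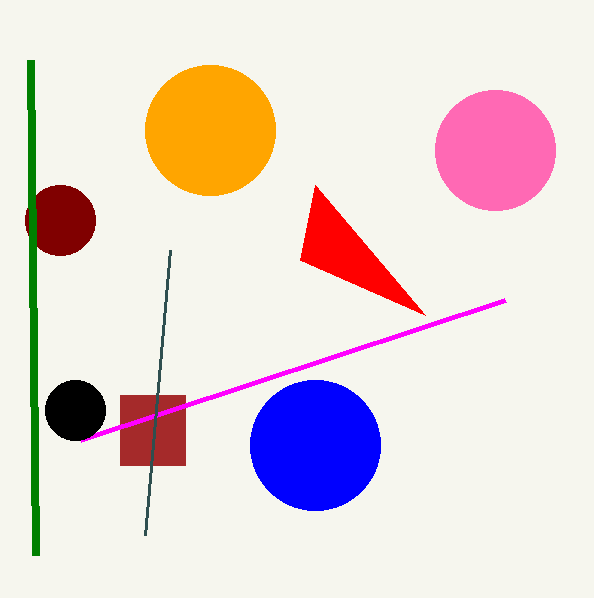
a_1 = 315, b_1 = 445, c_1 = 65, p_2 = 120, q_2 = 395, s_2 = 185, s_3 = 425, t_3 = 315, a_4 = 495, b_4 = 150, c_4 = 60, b_5 = 220, c_5 = 35, a_6 = 210, b_6 = 130, c_6 = 65, p_7 = 505, q_7 = 300, b_8 = 410, c_8 = 30, s_9 = 145, t_9 = 535, t_10 = 555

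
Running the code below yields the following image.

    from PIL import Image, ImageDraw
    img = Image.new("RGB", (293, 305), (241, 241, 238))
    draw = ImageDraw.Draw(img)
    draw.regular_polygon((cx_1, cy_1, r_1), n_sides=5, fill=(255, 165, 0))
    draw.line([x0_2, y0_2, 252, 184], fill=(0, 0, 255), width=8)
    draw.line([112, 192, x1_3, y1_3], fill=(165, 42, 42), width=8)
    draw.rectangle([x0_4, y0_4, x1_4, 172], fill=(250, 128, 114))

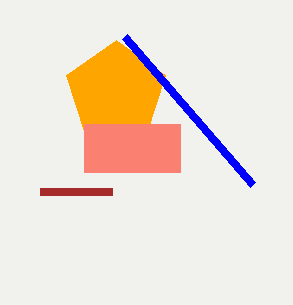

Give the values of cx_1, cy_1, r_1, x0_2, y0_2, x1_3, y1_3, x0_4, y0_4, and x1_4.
cx_1 = 116, cy_1 = 92, r_1 = 52, x0_2 = 124, y0_2 = 36, x1_3 = 40, y1_3 = 192, x0_4 = 84, y0_4 = 124, x1_4 = 180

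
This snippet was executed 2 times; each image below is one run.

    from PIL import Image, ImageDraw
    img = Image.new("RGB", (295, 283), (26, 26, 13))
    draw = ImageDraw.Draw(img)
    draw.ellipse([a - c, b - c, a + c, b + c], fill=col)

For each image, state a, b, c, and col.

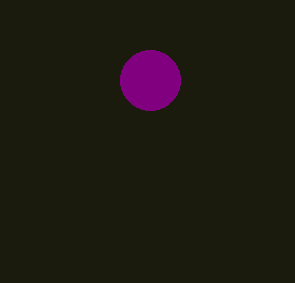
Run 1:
a = 150
b = 80
c = 30
col = 'purple'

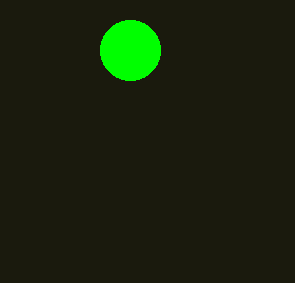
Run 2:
a = 130
b = 50
c = 30
col = 'lime'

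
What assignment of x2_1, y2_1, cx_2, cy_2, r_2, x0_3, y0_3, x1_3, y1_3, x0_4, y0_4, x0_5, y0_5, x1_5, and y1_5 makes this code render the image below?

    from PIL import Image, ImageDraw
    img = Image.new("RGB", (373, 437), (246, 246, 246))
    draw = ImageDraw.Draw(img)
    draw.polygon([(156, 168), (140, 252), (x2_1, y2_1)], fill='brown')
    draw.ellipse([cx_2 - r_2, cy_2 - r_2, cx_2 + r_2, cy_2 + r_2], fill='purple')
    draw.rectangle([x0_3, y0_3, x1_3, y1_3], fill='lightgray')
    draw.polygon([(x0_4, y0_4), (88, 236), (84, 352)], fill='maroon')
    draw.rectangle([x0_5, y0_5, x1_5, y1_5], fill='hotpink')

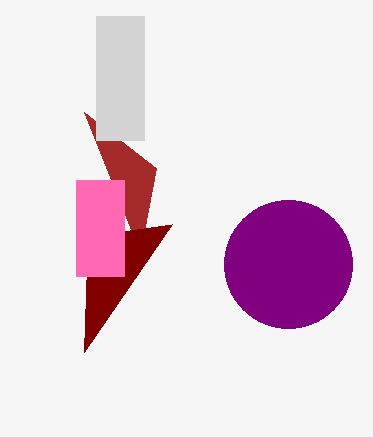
x2_1 = 84
y2_1 = 112
cx_2 = 288
cy_2 = 264
r_2 = 64
x0_3 = 96
y0_3 = 16
x1_3 = 144
y1_3 = 140
x0_4 = 172
y0_4 = 224
x0_5 = 76
y0_5 = 180
x1_5 = 124
y1_5 = 276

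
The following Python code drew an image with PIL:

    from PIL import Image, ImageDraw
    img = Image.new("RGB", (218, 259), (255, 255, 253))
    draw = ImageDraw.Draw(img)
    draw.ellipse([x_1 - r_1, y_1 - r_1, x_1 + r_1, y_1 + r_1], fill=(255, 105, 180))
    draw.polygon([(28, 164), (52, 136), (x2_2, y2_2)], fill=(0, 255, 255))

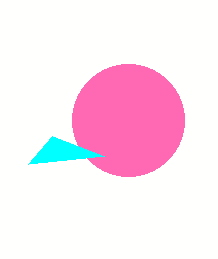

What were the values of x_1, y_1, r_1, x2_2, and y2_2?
x_1 = 128; y_1 = 120; r_1 = 56; x2_2 = 104; y2_2 = 156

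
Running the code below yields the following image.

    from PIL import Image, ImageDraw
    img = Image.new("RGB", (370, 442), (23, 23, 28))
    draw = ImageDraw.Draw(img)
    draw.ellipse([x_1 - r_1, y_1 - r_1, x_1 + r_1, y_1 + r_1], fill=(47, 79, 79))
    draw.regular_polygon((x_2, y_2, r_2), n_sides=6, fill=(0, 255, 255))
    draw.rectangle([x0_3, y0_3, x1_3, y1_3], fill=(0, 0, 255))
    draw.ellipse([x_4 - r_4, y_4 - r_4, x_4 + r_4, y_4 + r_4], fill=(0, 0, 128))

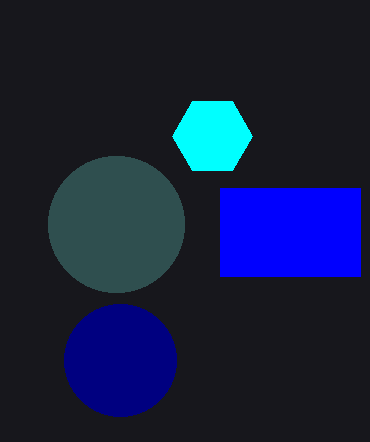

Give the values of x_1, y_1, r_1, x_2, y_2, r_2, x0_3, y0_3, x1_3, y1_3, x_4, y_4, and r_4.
x_1 = 116, y_1 = 224, r_1 = 68, x_2 = 212, y_2 = 136, r_2 = 40, x0_3 = 220, y0_3 = 188, x1_3 = 360, y1_3 = 276, x_4 = 120, y_4 = 360, r_4 = 56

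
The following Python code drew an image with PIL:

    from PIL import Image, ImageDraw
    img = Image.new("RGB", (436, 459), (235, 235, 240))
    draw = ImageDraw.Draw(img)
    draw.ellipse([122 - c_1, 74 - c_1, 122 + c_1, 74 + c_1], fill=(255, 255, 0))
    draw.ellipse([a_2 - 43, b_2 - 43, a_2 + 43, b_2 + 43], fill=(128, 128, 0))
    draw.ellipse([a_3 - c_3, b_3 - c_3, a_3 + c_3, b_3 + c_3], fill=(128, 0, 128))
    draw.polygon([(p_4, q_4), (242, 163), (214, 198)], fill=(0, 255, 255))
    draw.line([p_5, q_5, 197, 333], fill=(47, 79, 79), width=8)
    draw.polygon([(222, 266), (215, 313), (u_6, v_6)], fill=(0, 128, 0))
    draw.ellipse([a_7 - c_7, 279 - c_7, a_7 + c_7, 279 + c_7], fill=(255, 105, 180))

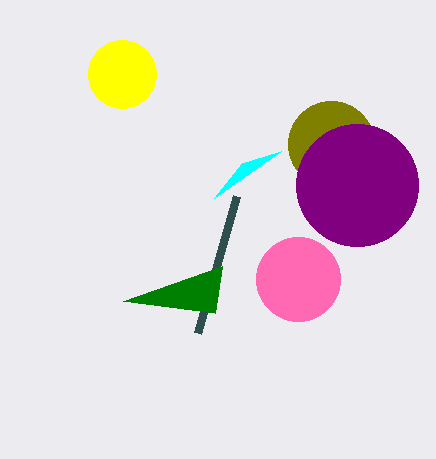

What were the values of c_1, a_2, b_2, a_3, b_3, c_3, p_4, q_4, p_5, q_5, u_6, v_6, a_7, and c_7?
c_1 = 34
a_2 = 331
b_2 = 144
a_3 = 357
b_3 = 185
c_3 = 61
p_4 = 281
q_4 = 151
p_5 = 236
q_5 = 196
u_6 = 123
v_6 = 301
a_7 = 298
c_7 = 42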